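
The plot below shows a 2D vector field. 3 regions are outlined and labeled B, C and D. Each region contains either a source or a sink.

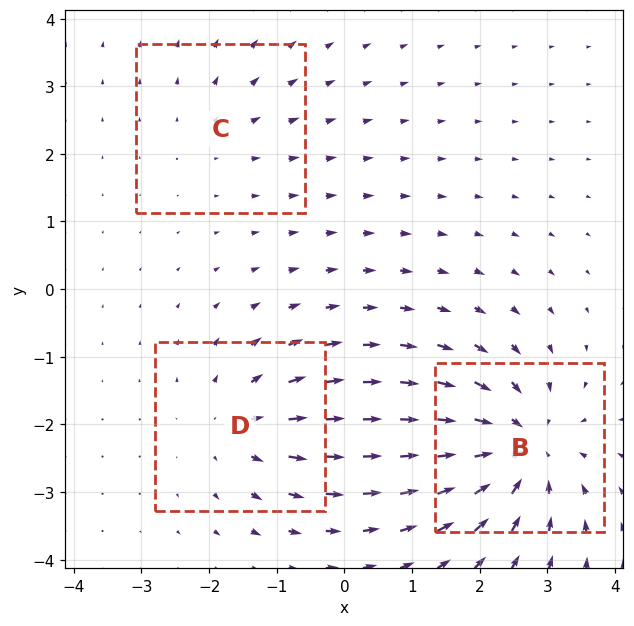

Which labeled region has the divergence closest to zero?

Divergence at each region's feature centre — B: about -5, C: about +2, D: about +3. Region C is closest to zero.

C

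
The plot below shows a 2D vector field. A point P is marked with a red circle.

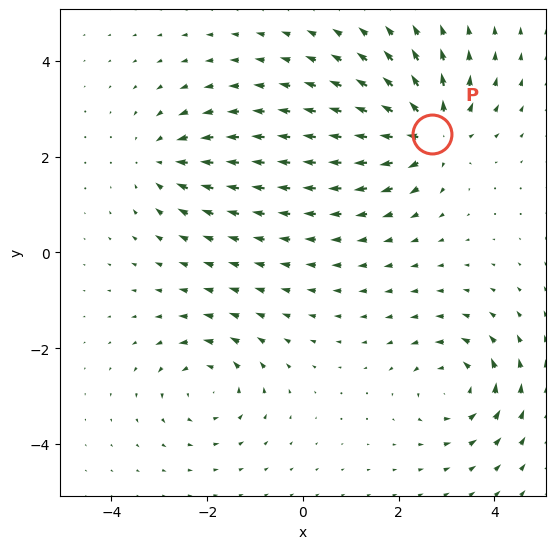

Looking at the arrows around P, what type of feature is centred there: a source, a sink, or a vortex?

At P (2.7, 2.5) the arrows spread outward. Divergence about +6, curl ≈0 — positive divergence with near-zero curl is a source.

source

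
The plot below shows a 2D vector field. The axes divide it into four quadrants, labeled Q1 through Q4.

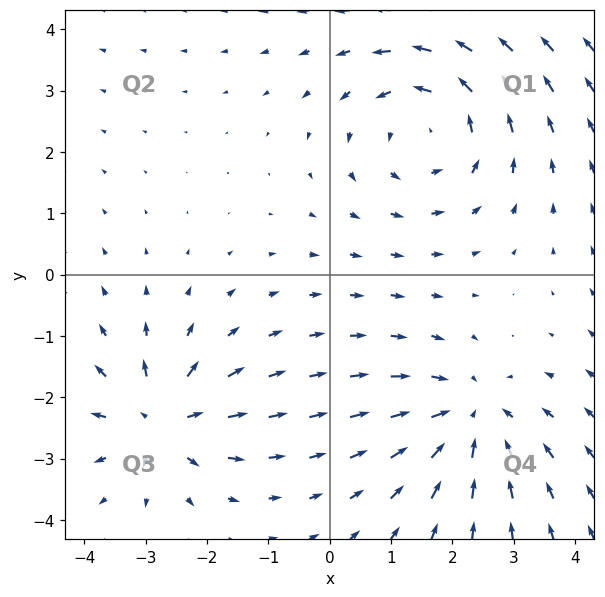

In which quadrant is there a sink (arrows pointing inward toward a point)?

Q4

The sink sits at approximately (2.3, -2.3), which lies in quadrant Q4. The divergence there is about -4, negative as expected for a sink.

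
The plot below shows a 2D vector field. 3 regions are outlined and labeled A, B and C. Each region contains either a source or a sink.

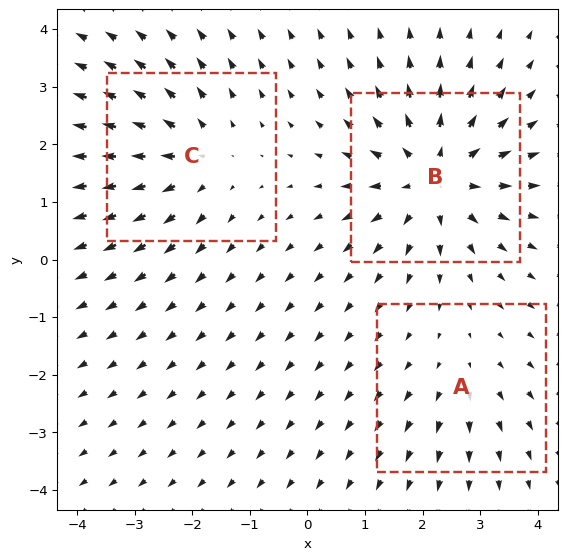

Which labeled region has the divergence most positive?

Divergence at each region's feature centre — A: about +2, B: about +5, C: about +3. Region B is most positive.

B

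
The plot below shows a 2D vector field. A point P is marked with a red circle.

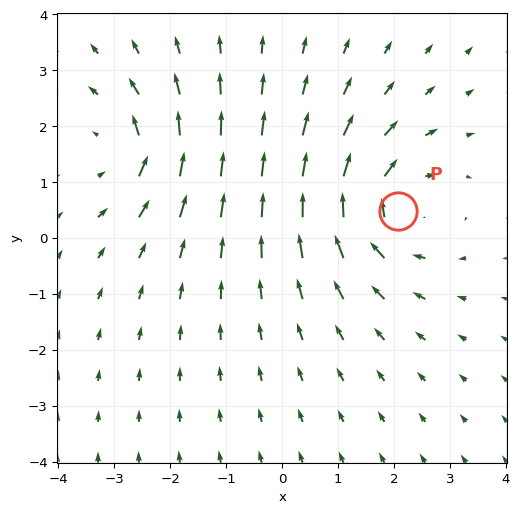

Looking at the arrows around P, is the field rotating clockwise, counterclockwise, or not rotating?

Near P at (2.1, 0.5) the arrows circulate clockwise. The curl (z-component) there is about -4; negative curl means clockwise rotation.

clockwise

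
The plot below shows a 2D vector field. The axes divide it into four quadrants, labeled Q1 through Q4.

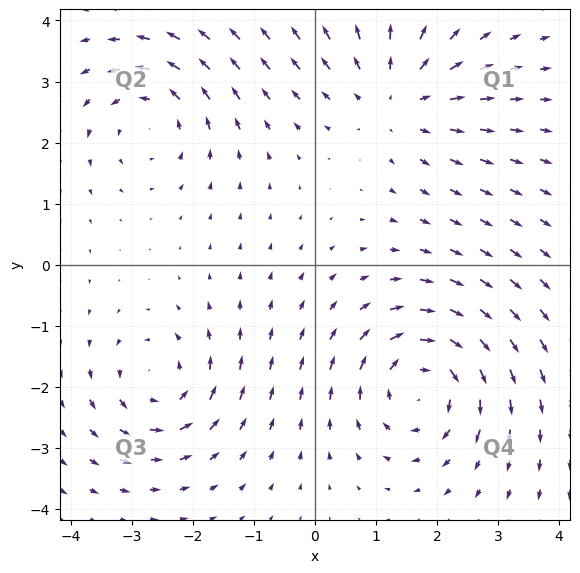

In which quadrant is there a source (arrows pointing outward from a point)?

The source sits at approximately (1.3, 2.7), which lies in quadrant Q1. The divergence there is about +4, positive as expected for a source.

Q1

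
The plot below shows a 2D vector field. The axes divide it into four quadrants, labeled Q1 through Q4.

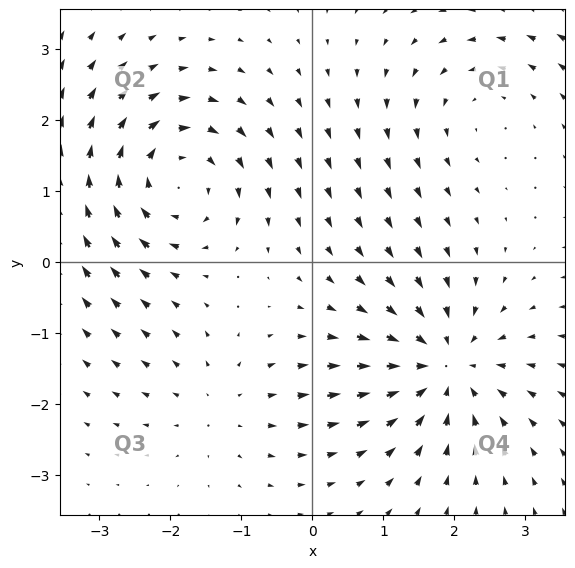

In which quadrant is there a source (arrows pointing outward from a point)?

Q3

The source sits at approximately (-1.3, -2.0), which lies in quadrant Q3. The divergence there is about +2, positive as expected for a source.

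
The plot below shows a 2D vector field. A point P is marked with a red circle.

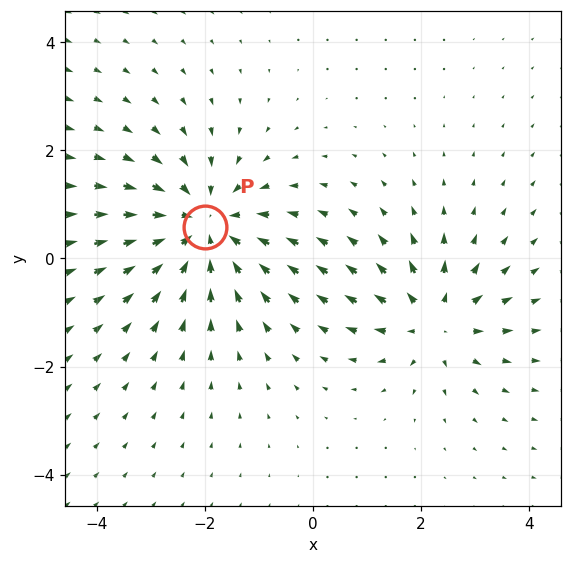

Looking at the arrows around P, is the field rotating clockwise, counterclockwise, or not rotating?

Near P at (-2.0, 0.6) the arrows show no circulation. The curl there is ≈0.

not rotating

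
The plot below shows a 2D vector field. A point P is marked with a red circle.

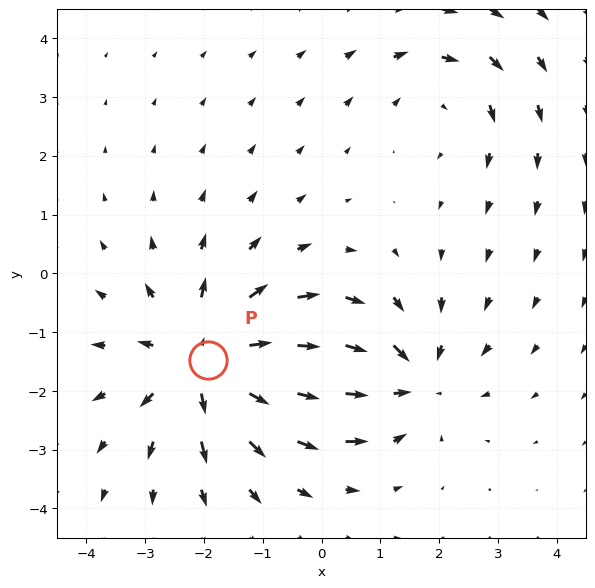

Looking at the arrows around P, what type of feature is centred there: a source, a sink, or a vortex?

At P (-1.9, -1.5) the arrows spread outward. Divergence about +4, curl ≈0 — positive divergence with near-zero curl is a source.

source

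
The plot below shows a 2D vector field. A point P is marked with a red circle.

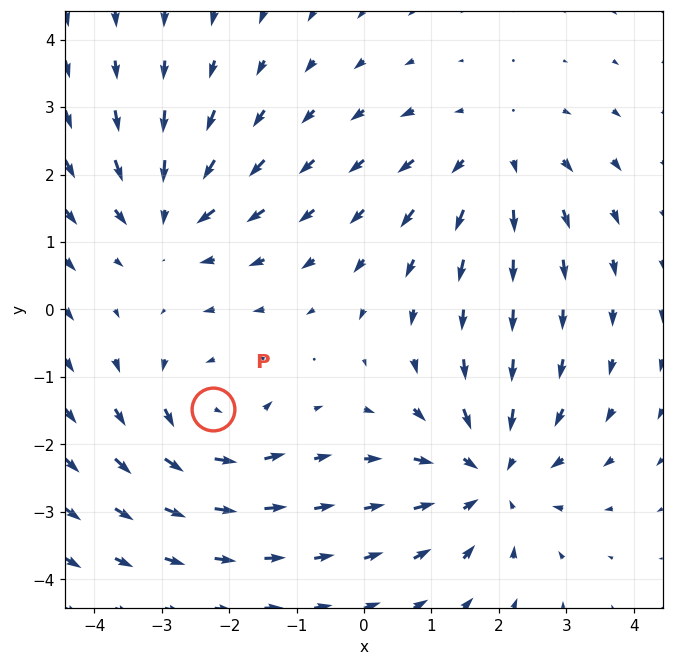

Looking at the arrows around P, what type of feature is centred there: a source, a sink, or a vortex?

At P (-2.2, -1.5) the arrows circulate counterclockwise. Divergence ≈0, curl about +3 — near-zero divergence with nonzero curl is a vortex.

vortex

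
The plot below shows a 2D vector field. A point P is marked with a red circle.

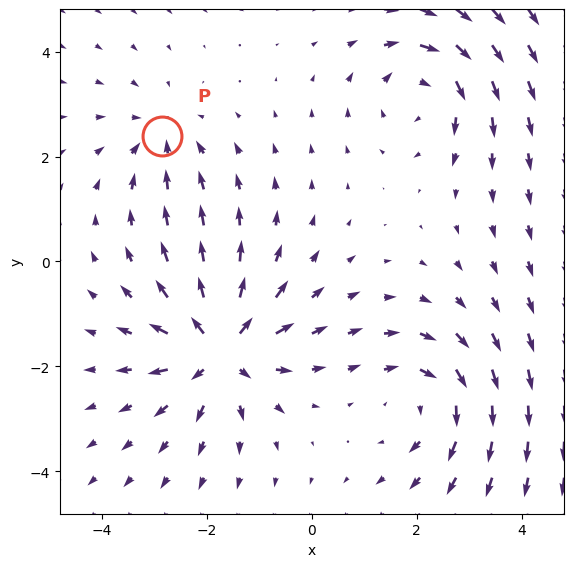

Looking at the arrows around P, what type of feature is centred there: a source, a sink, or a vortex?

At P (-2.9, 2.4) the arrows converge inward. Divergence about -3, curl ≈0 — negative divergence with near-zero curl is a sink.

sink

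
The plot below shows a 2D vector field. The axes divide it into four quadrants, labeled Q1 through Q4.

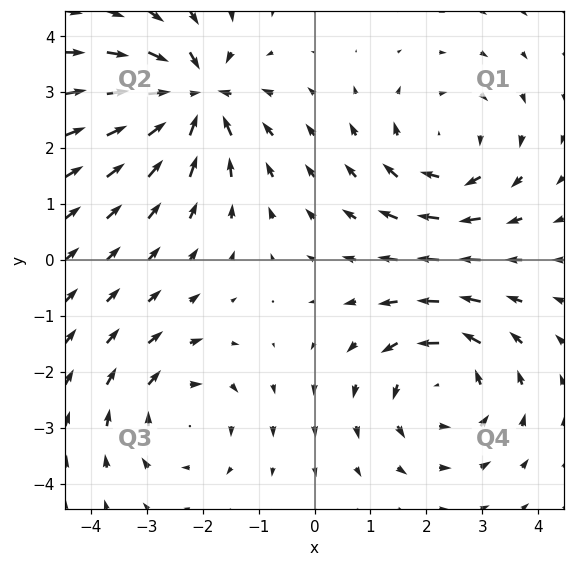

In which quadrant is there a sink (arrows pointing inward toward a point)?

Q2

The sink sits at approximately (-2.2, 2.9), which lies in quadrant Q2. The divergence there is about -7, negative as expected for a sink.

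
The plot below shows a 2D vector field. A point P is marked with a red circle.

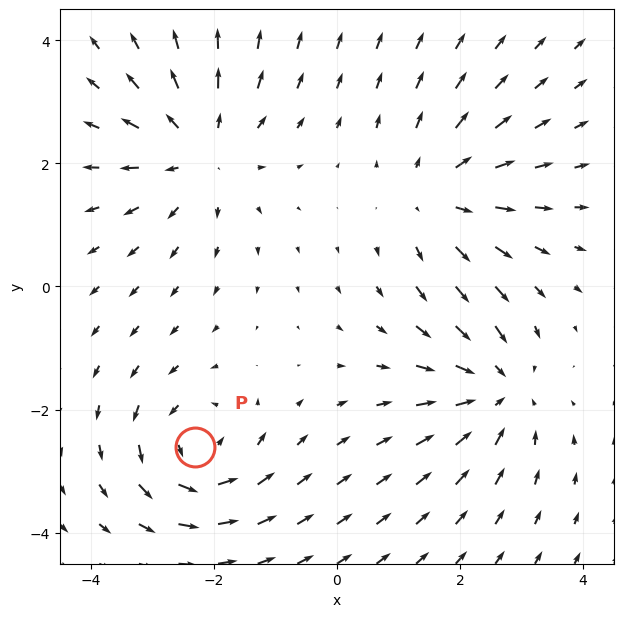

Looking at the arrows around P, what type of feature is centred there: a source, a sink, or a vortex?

vortex

At P (-2.3, -2.6) the arrows circulate counterclockwise. Divergence ≈0, curl about +4 — near-zero divergence with nonzero curl is a vortex.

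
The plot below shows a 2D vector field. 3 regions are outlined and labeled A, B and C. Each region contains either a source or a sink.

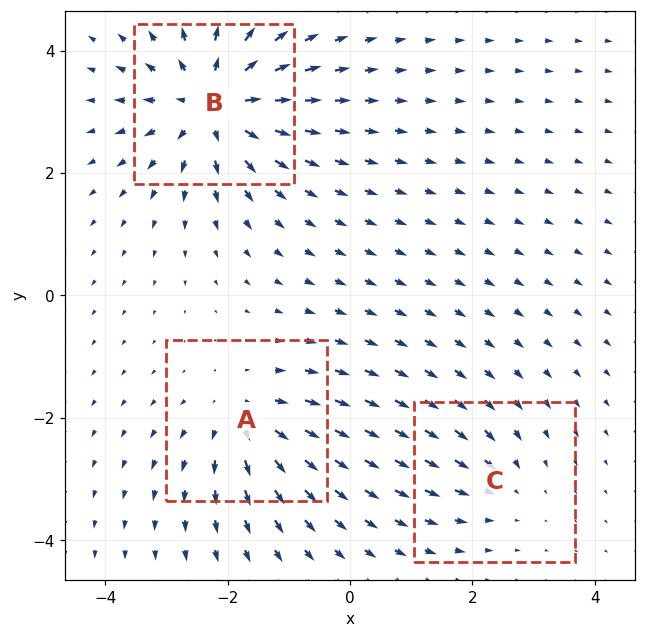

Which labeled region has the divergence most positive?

B

Divergence at each region's feature centre — A: about +4, B: about +6, C: about -2. Region B is most positive.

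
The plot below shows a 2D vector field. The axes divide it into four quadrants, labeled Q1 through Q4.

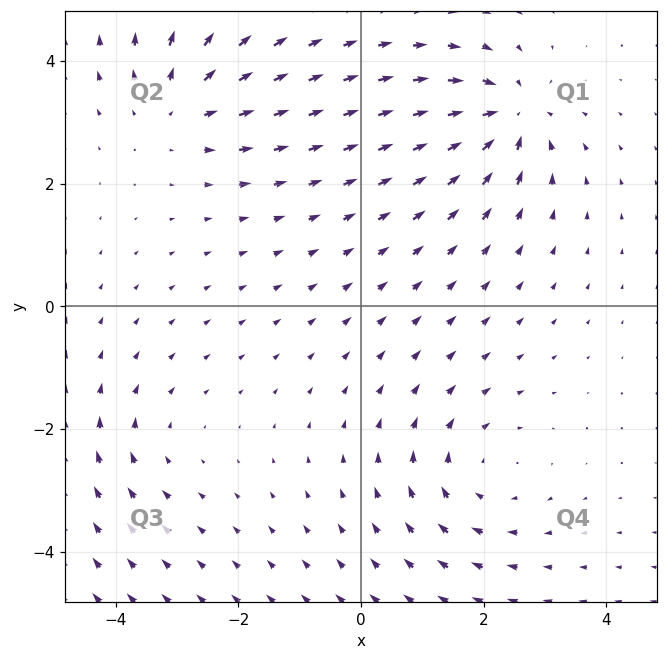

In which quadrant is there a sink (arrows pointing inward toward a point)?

Q1

The sink sits at approximately (2.4, 3.1), which lies in quadrant Q1. The divergence there is about -6, negative as expected for a sink.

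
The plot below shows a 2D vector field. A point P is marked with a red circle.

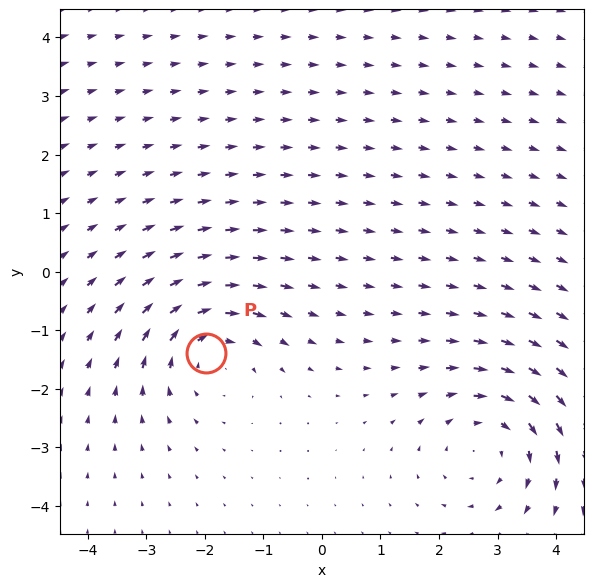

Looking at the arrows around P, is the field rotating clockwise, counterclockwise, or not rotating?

clockwise

Near P at (-2.0, -1.4) the arrows circulate clockwise. The curl (z-component) there is about -4; negative curl means clockwise rotation.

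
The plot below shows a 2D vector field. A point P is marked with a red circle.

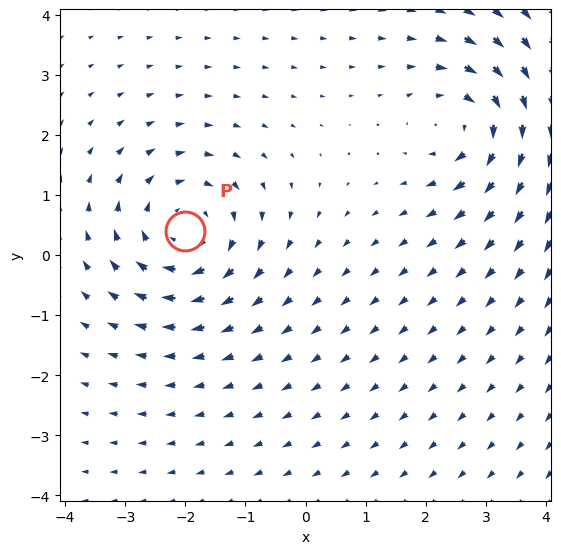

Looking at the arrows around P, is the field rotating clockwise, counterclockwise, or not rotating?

Near P at (-2.0, 0.4) the arrows circulate clockwise. The curl (z-component) there is about -3; negative curl means clockwise rotation.

clockwise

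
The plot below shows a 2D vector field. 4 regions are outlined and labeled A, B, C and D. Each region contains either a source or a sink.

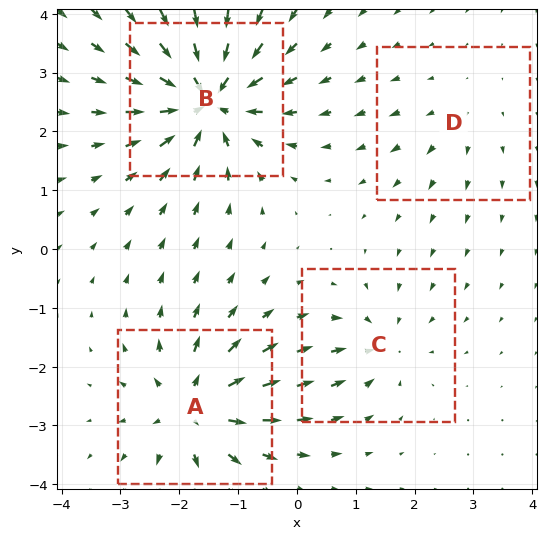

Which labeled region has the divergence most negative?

B

Divergence at each region's feature centre — A: about +6, B: about -9, C: about -4, D: about +2. Region B is most negative.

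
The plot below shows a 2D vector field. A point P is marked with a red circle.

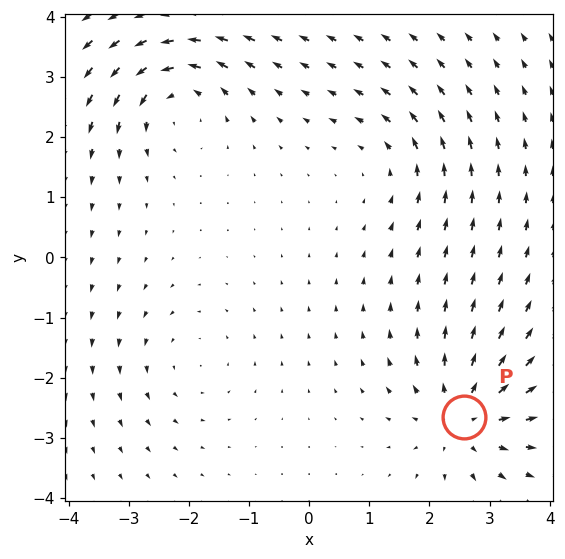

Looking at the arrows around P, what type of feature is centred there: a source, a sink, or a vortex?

source

At P (2.6, -2.7) the arrows spread outward. Divergence about +5, curl ≈0 — positive divergence with near-zero curl is a source.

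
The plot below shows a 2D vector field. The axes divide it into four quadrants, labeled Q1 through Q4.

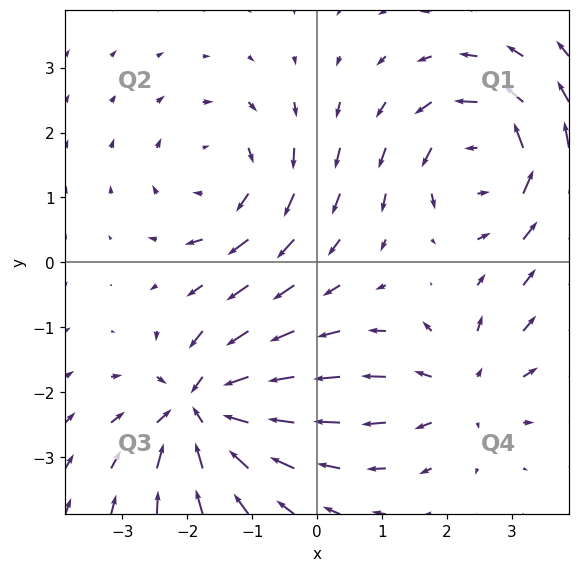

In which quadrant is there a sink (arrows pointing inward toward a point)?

The sink sits at approximately (-1.8, -2.3), which lies in quadrant Q3. The divergence there is about -6, negative as expected for a sink.

Q3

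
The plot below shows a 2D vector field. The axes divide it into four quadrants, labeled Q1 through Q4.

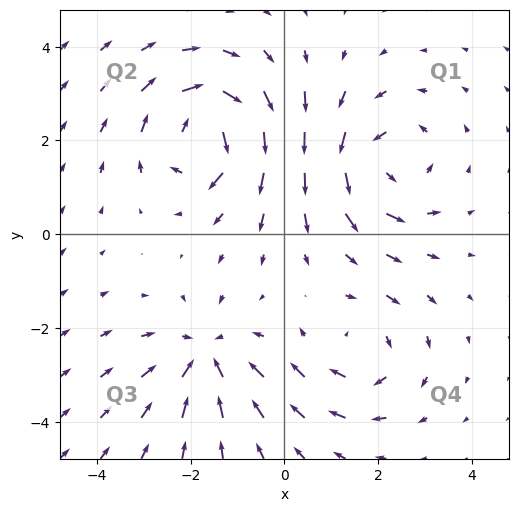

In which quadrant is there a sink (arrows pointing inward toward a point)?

Q3

The sink sits at approximately (-1.7, -2.6), which lies in quadrant Q3. The divergence there is about -4, negative as expected for a sink.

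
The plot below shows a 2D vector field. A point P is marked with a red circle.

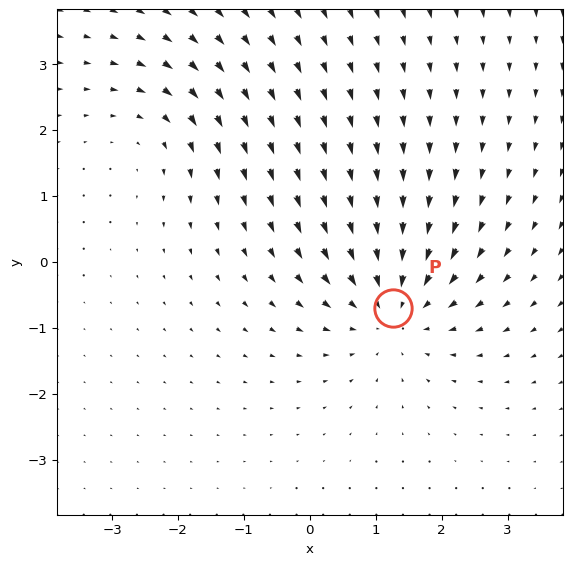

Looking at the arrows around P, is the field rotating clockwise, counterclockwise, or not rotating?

not rotating

Near P at (1.3, -0.7) the arrows show no circulation. The curl there is ≈0.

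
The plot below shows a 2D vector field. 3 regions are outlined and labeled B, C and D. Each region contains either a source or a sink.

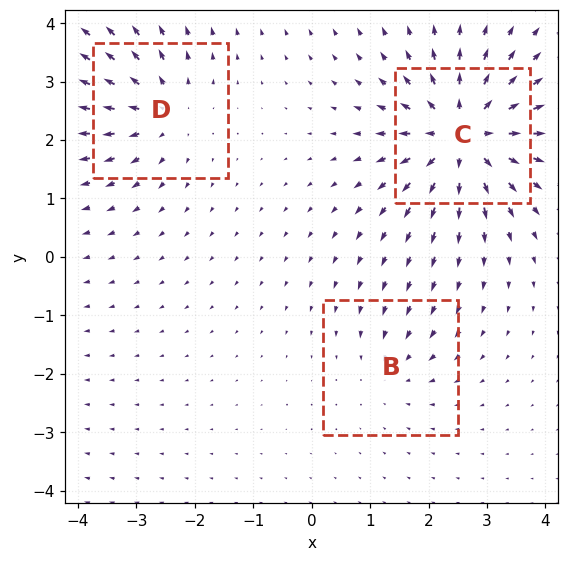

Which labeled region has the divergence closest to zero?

Divergence at each region's feature centre — B: about -2, C: about +6, D: about +4. Region B is closest to zero.

B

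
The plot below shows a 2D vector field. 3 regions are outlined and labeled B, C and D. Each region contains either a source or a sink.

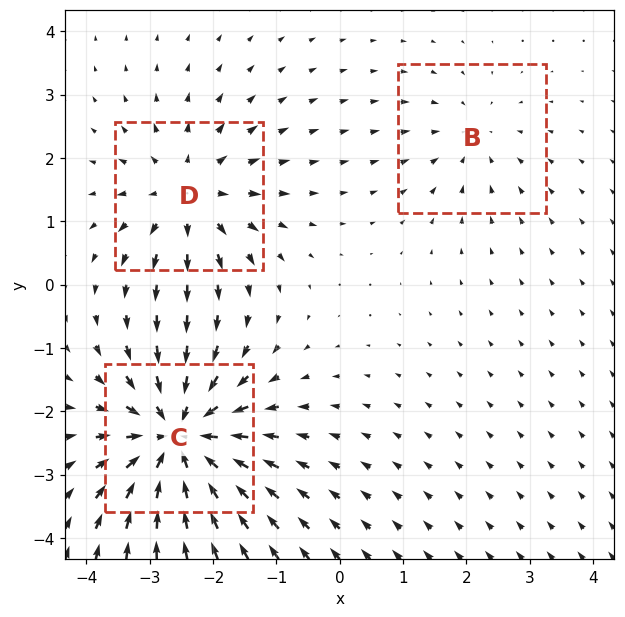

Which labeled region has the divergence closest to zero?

Divergence at each region's feature centre — B: about -2, C: about -6, D: about +4. Region B is closest to zero.

B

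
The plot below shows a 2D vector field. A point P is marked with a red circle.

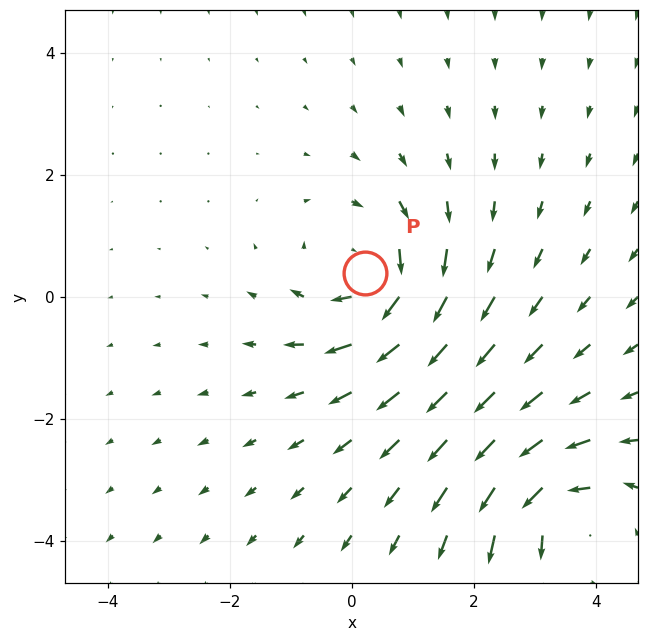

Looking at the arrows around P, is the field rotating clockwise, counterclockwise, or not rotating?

Near P at (0.2, 0.4) the arrows circulate clockwise. The curl (z-component) there is about -4; negative curl means clockwise rotation.

clockwise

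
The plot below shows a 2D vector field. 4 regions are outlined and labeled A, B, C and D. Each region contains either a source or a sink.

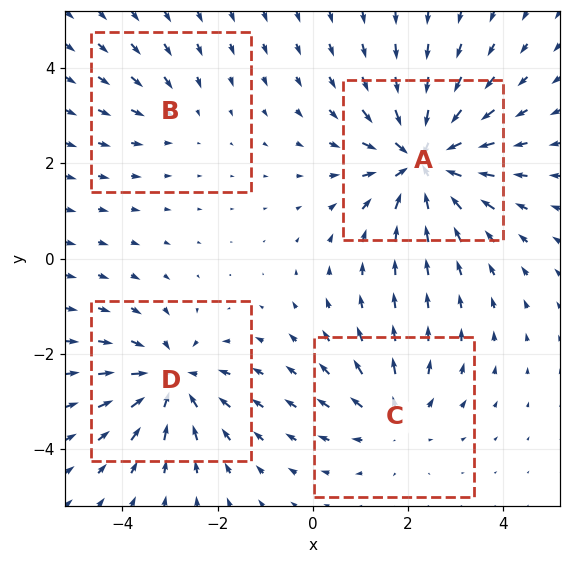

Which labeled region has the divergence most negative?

Divergence at each region's feature centre — A: about -6, B: about -2, C: about +3, D: about -4. Region A is most negative.

A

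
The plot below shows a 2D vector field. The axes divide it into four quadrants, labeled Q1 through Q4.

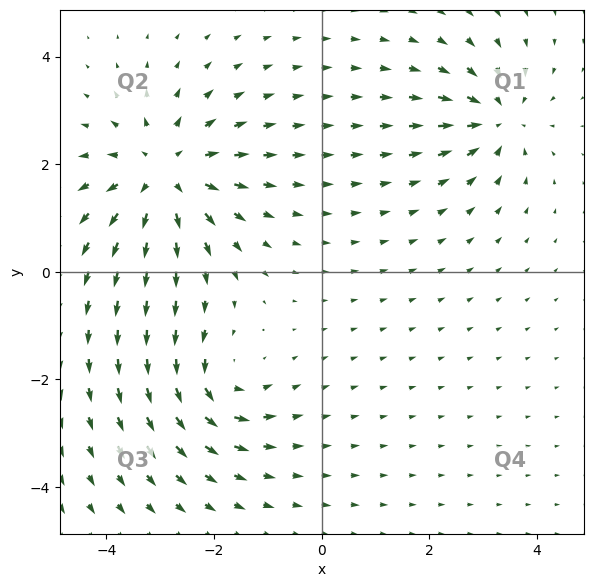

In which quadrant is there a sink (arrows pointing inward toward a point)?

The sink sits at approximately (3.3, 2.8), which lies in quadrant Q1. The divergence there is about -4, negative as expected for a sink.

Q1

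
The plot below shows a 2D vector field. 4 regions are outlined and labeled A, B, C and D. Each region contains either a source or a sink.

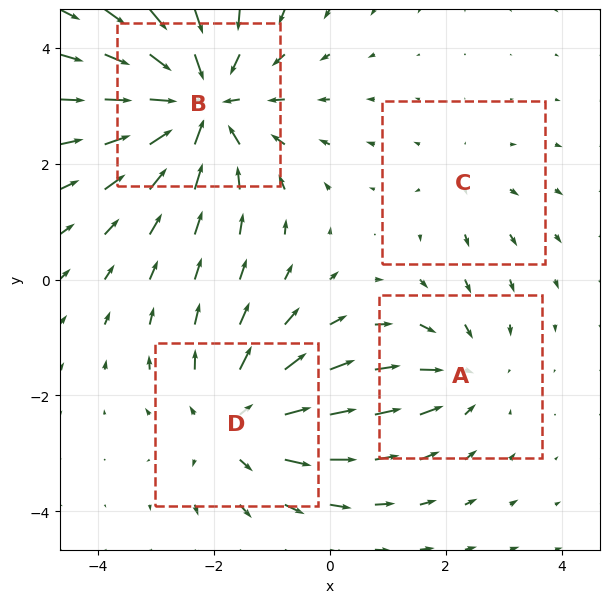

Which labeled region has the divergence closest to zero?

Divergence at each region's feature centre — A: about -3, B: about -6, C: about +2, D: about +4. Region C is closest to zero.

C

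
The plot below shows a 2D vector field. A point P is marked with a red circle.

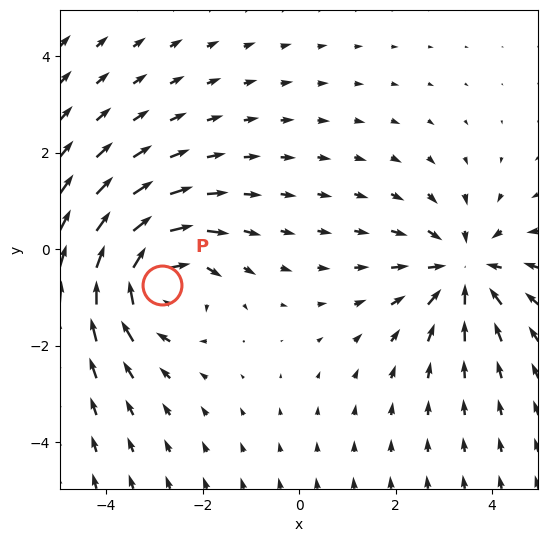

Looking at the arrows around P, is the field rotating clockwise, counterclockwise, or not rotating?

Near P at (-2.8, -0.7) the arrows circulate clockwise. The curl (z-component) there is about -3; negative curl means clockwise rotation.

clockwise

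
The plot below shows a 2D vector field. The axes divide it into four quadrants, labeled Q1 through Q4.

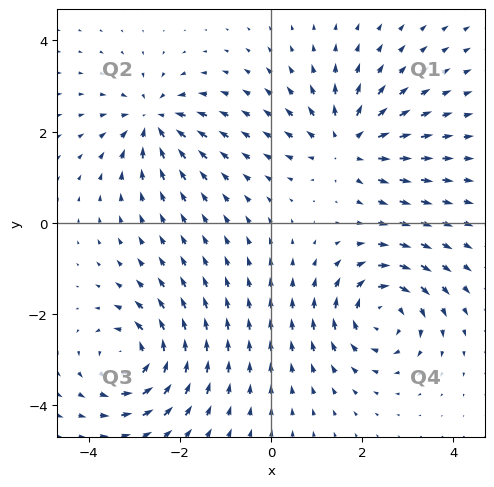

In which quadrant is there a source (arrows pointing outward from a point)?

Q1

The source sits at approximately (1.7, 1.7), which lies in quadrant Q1. The divergence there is about +4, positive as expected for a source.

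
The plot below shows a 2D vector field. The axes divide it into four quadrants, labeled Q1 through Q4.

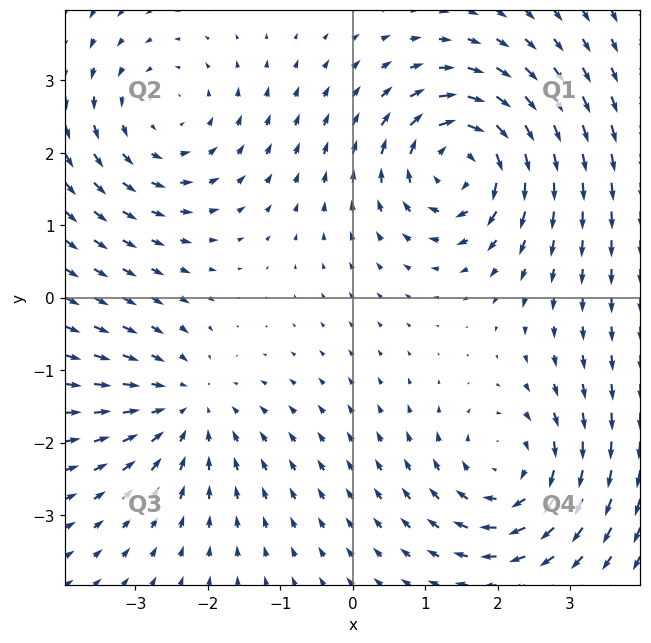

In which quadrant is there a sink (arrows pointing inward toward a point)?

The sink sits at approximately (-2.3, -1.5), which lies in quadrant Q3. The divergence there is about -3, negative as expected for a sink.

Q3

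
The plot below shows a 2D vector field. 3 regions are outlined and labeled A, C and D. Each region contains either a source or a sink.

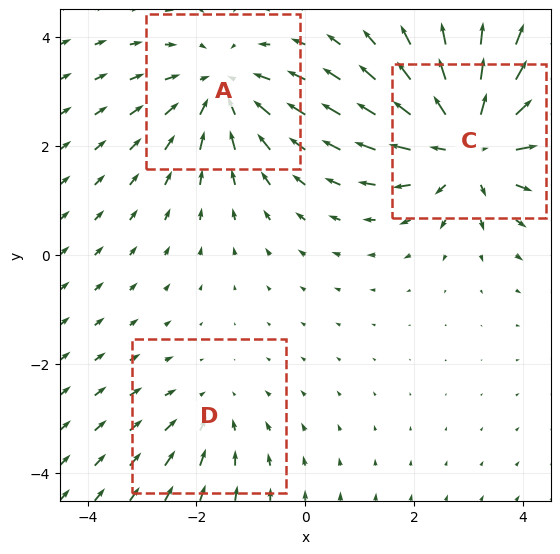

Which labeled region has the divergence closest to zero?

Divergence at each region's feature centre — A: about -3, C: about +4, D: about -2. Region D is closest to zero.

D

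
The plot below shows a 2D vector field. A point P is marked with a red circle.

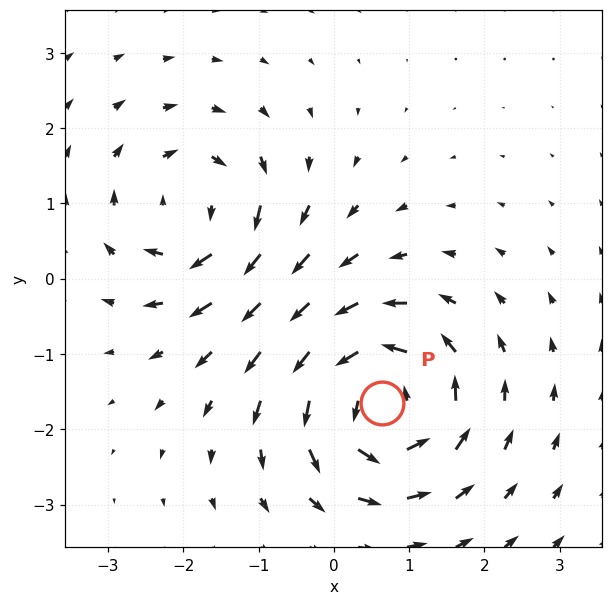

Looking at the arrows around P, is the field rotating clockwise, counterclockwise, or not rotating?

Near P at (0.6, -1.7) the arrows circulate counterclockwise. The curl (z-component) there is about +4; positive curl means counterclockwise rotation.

counterclockwise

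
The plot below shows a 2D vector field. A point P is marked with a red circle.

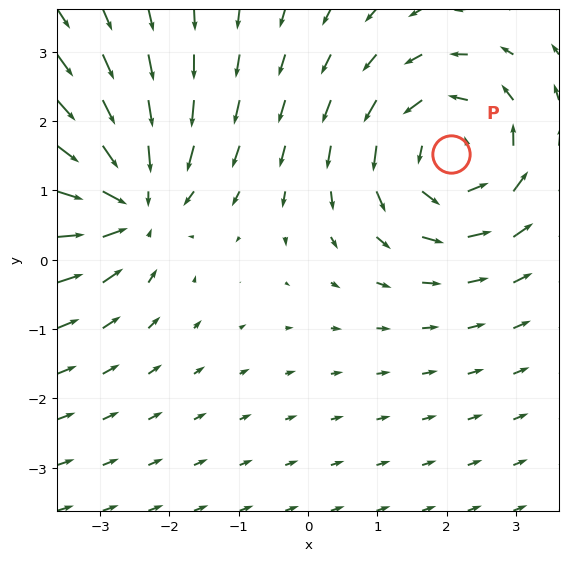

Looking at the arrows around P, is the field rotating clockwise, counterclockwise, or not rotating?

counterclockwise

Near P at (2.1, 1.5) the arrows circulate counterclockwise. The curl (z-component) there is about +4; positive curl means counterclockwise rotation.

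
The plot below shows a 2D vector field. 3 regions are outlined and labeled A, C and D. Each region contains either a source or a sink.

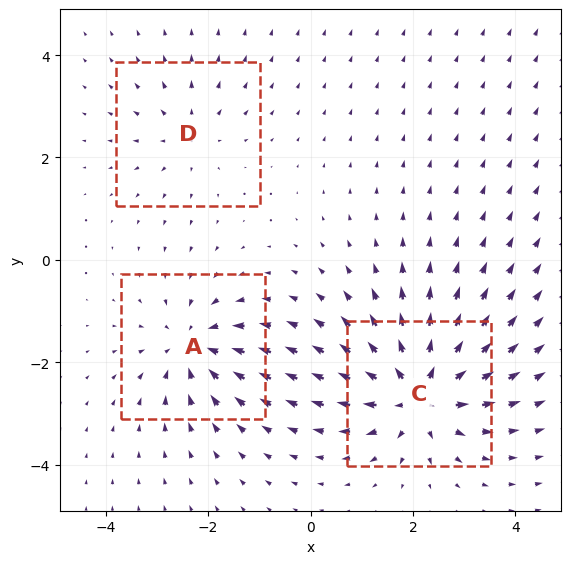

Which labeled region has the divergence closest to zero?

D

Divergence at each region's feature centre — A: about -4, C: about +5, D: about +2. Region D is closest to zero.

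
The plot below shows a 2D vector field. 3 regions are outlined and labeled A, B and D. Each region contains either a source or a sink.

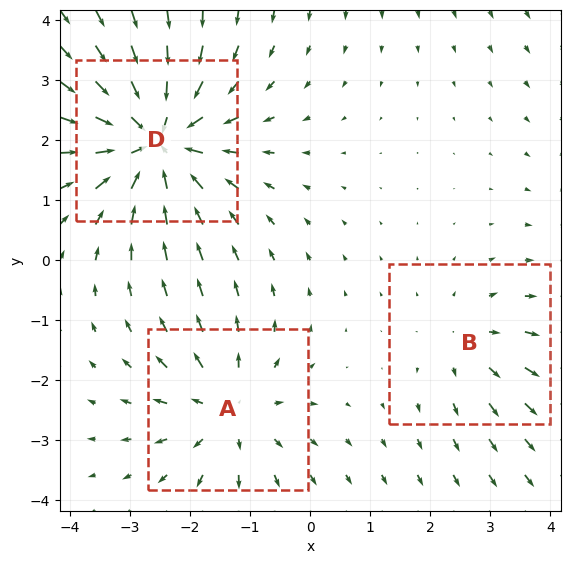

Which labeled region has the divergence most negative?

Divergence at each region's feature centre — A: about +3, B: about +2, D: about -5. Region D is most negative.

D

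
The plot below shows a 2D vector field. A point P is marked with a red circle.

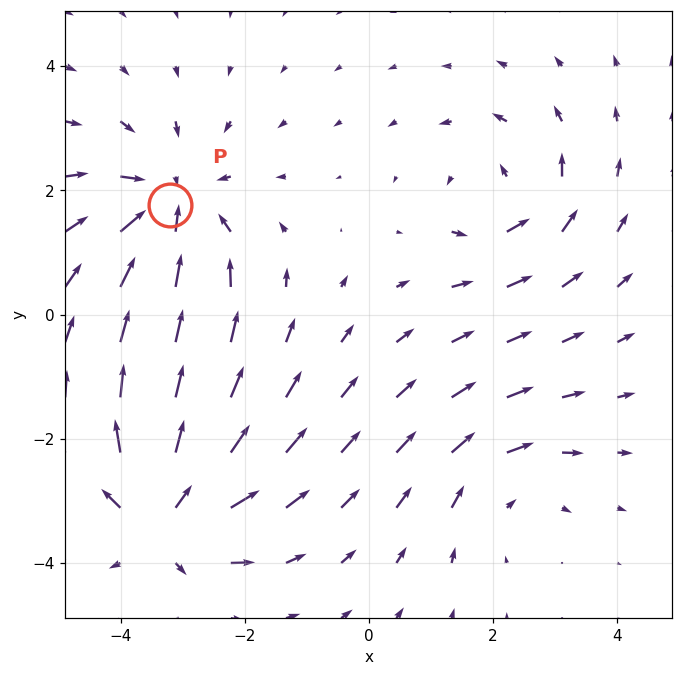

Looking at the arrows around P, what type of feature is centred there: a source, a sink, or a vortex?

At P (-3.2, 1.8) the arrows converge inward. Divergence about -4, curl ≈0 — negative divergence with near-zero curl is a sink.

sink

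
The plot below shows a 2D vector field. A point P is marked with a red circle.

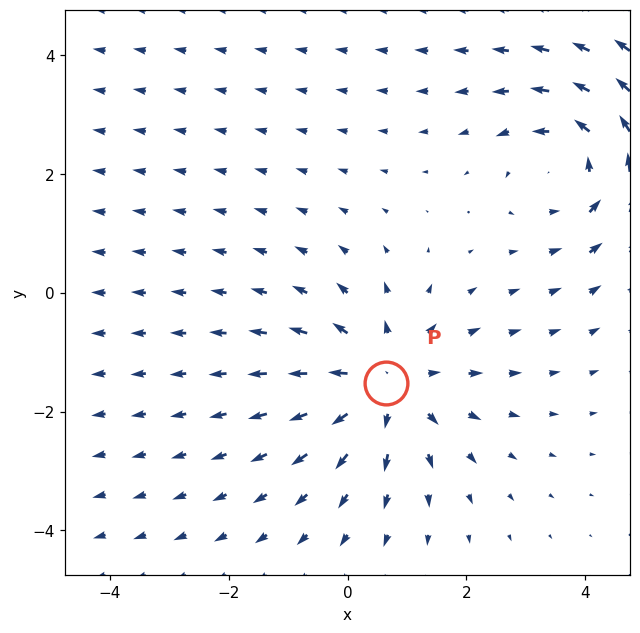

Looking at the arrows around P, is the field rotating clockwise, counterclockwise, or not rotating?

Near P at (0.7, -1.5) the arrows show no circulation. The curl there is ≈0.

not rotating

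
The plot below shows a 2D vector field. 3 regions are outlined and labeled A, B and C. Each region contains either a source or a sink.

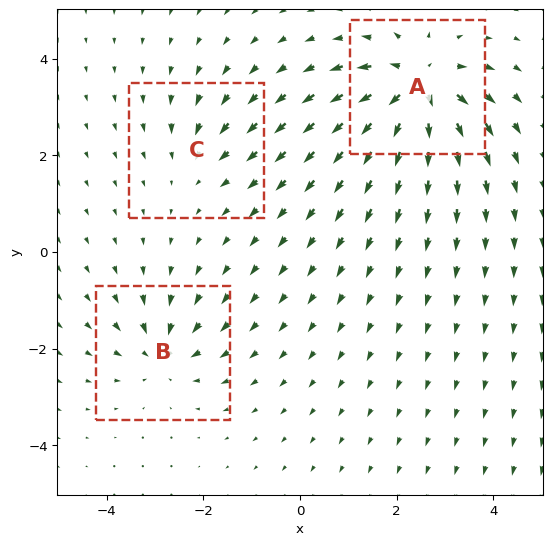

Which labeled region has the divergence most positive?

Divergence at each region's feature centre — A: about +7, B: about -4, C: about -2. Region A is most positive.

A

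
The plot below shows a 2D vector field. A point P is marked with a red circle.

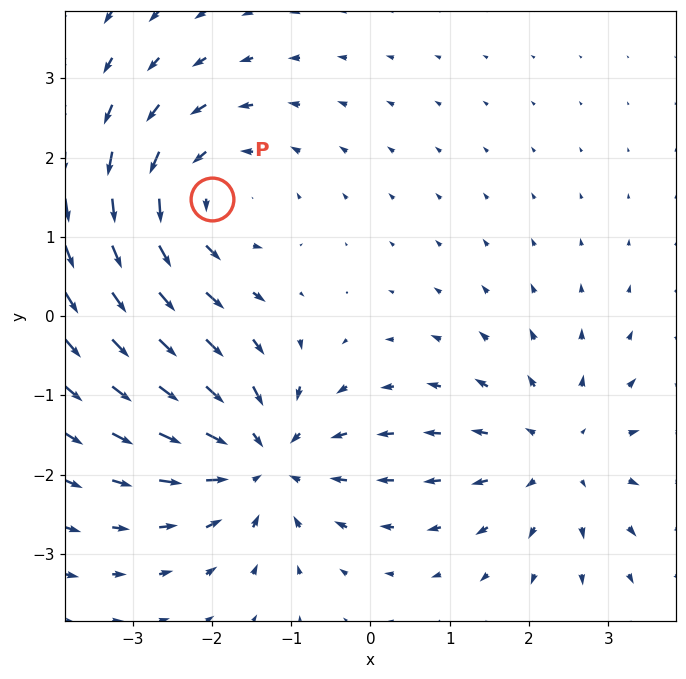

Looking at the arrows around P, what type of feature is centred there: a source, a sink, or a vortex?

vortex

At P (-2.0, 1.5) the arrows circulate counterclockwise. Divergence ≈0, curl about +3 — near-zero divergence with nonzero curl is a vortex.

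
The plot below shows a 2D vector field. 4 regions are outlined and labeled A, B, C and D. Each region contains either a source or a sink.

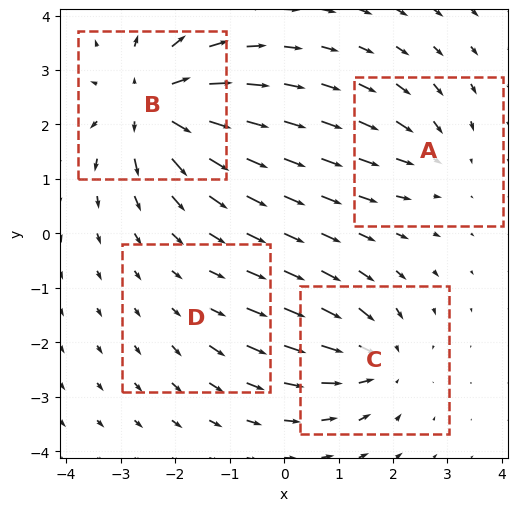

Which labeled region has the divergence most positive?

Divergence at each region's feature centre — A: about -3, B: about +7, C: about -5, D: about +2. Region B is most positive.

B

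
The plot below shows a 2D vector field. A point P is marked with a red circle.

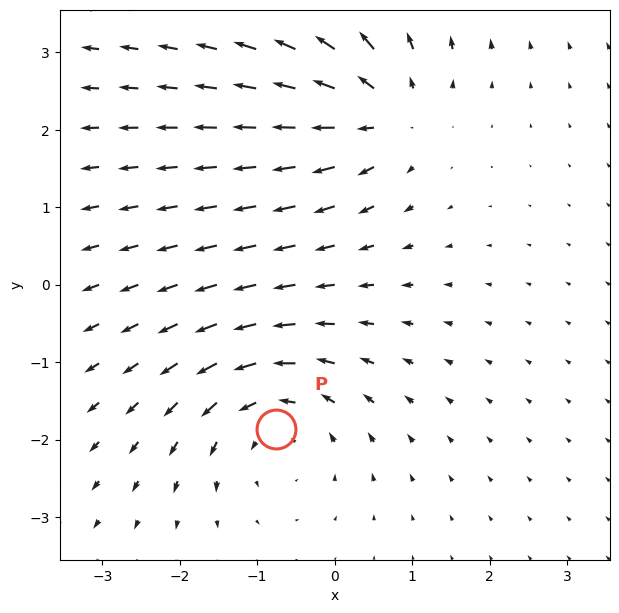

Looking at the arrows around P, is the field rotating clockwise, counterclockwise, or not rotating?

Near P at (-0.8, -1.9) the arrows circulate counterclockwise. The curl (z-component) there is about +4; positive curl means counterclockwise rotation.

counterclockwise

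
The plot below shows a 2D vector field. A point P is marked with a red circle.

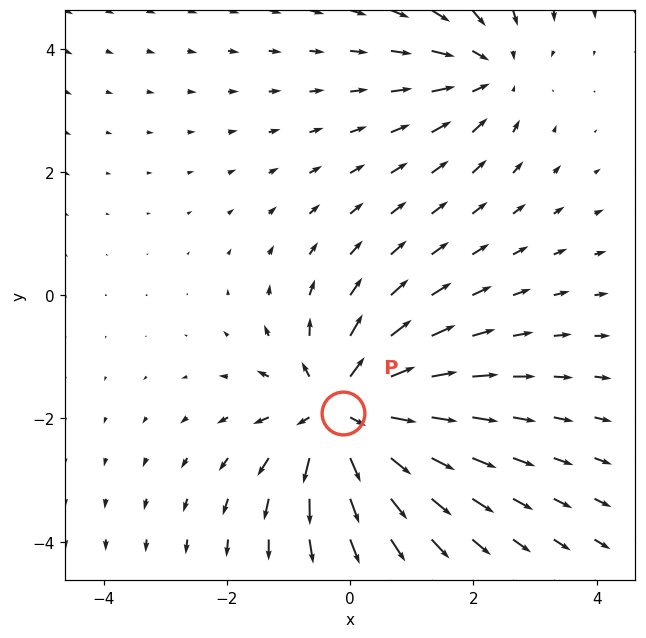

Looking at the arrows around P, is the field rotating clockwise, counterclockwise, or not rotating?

Near P at (-0.1, -1.9) the arrows show no circulation. The curl there is ≈0.

not rotating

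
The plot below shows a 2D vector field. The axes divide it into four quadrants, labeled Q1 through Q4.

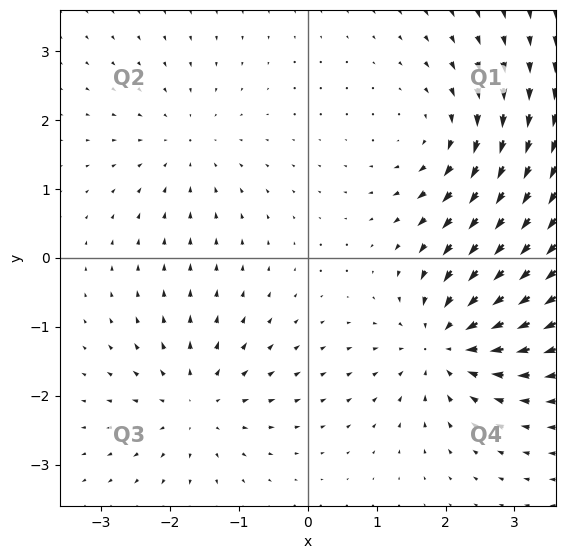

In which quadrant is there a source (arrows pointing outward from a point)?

Q3

The source sits at approximately (-1.6, -2.1), which lies in quadrant Q3. The divergence there is about +4, positive as expected for a source.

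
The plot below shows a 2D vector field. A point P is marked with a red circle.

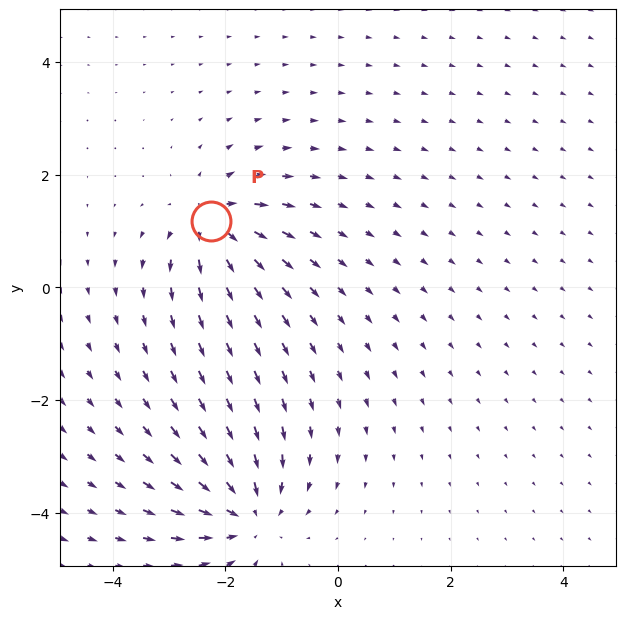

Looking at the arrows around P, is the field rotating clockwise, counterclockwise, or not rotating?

Near P at (-2.2, 1.2) the arrows show no circulation. The curl there is ≈0.

not rotating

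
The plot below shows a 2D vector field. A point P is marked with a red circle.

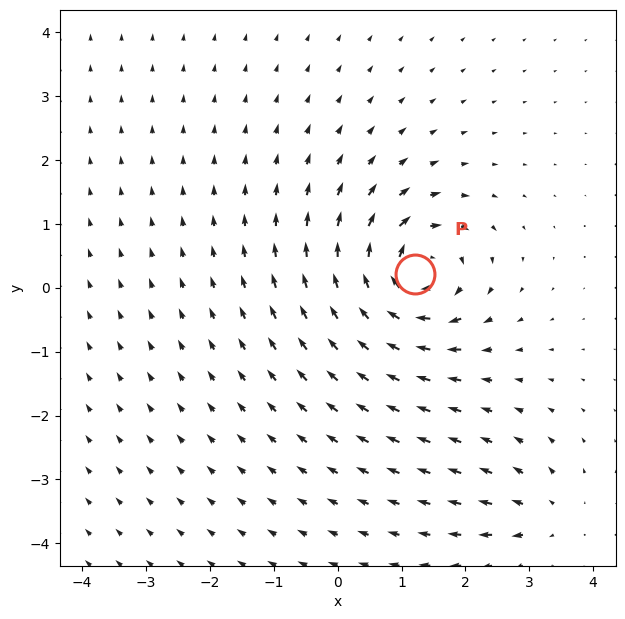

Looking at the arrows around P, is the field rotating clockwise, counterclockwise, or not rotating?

clockwise

Near P at (1.2, 0.2) the arrows circulate clockwise. The curl (z-component) there is about -7; negative curl means clockwise rotation.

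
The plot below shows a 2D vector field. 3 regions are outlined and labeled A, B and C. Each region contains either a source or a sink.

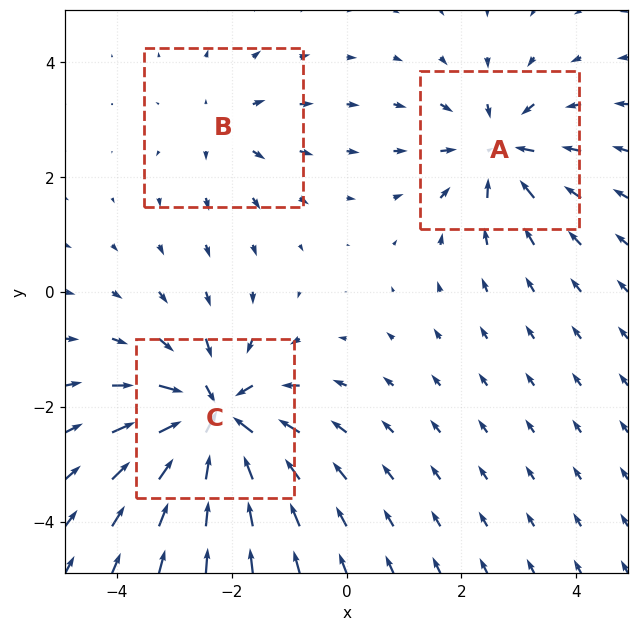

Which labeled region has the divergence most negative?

Divergence at each region's feature centre — A: about -4, B: about +2, C: about -6. Region C is most negative.

C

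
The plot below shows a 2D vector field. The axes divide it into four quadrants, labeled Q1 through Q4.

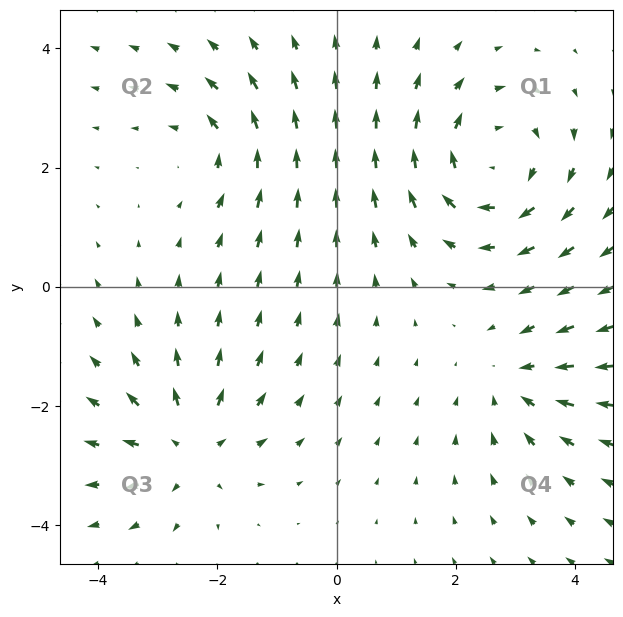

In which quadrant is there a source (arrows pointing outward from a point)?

The source sits at approximately (-2.5, -2.7), which lies in quadrant Q3. The divergence there is about +4, positive as expected for a source.

Q3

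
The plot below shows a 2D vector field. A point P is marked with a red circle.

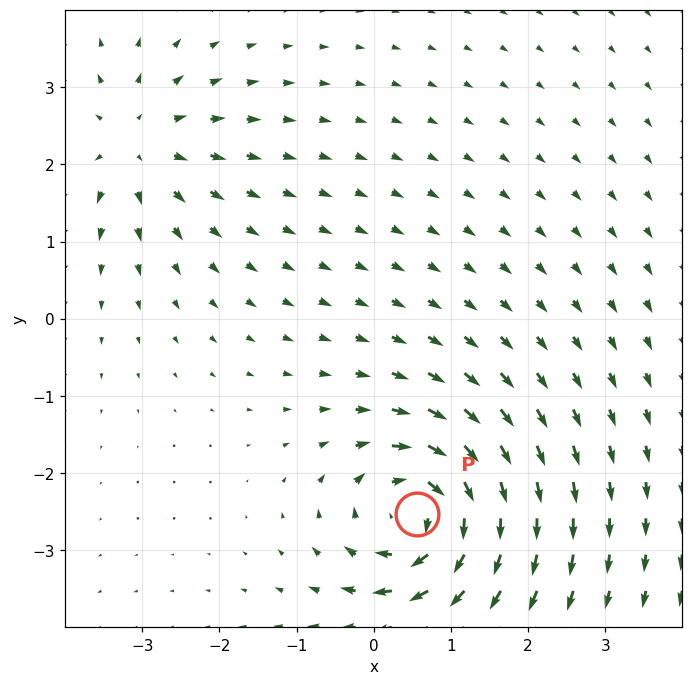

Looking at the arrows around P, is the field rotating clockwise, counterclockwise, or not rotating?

clockwise

Near P at (0.6, -2.5) the arrows circulate clockwise. The curl (z-component) there is about -5; negative curl means clockwise rotation.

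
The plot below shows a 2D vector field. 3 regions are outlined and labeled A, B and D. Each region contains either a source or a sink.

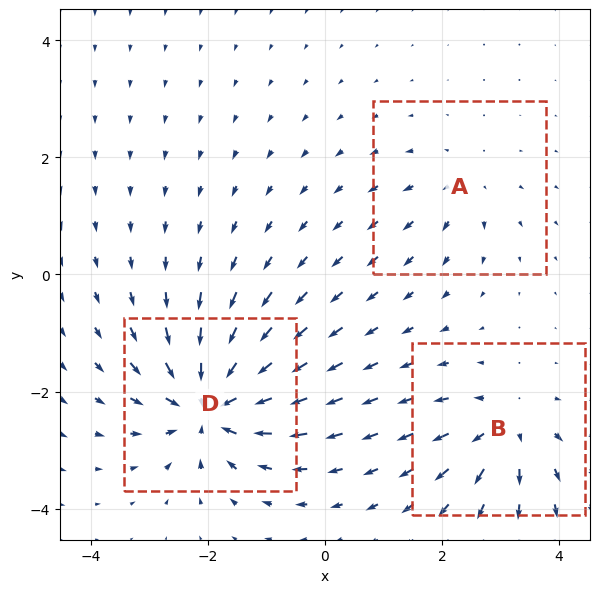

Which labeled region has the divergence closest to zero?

Divergence at each region's feature centre — A: about +3, B: about +4, D: about -7. Region A is closest to zero.

A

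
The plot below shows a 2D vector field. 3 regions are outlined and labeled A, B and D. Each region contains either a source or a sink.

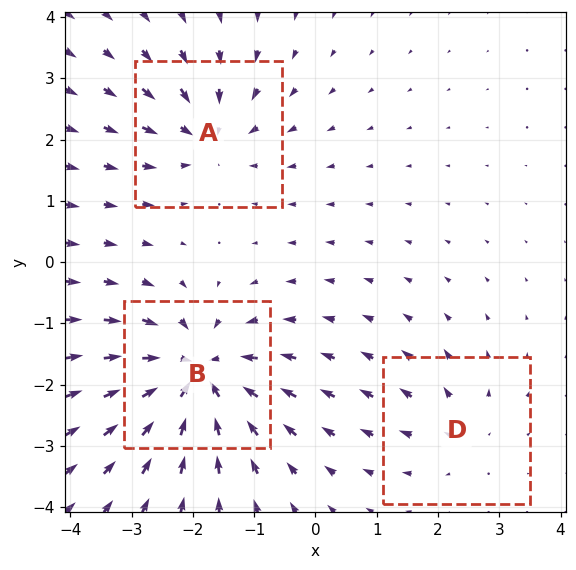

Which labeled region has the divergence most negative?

B

Divergence at each region's feature centre — A: about -4, B: about -6, D: about +2. Region B is most negative.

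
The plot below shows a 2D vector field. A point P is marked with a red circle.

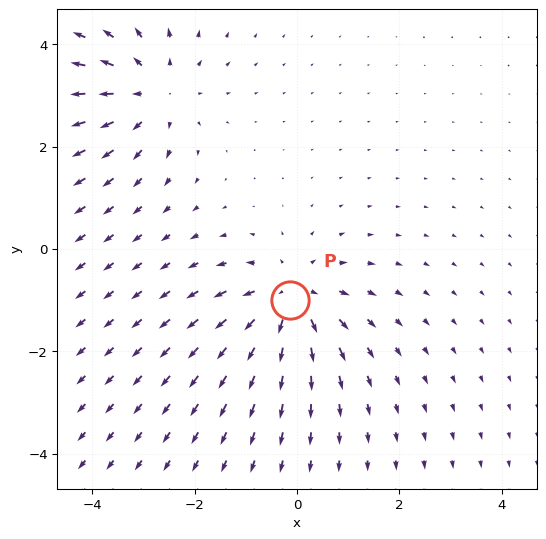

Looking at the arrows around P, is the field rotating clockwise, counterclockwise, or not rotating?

not rotating

Near P at (-0.1, -1.0) the arrows show no circulation. The curl there is ≈0.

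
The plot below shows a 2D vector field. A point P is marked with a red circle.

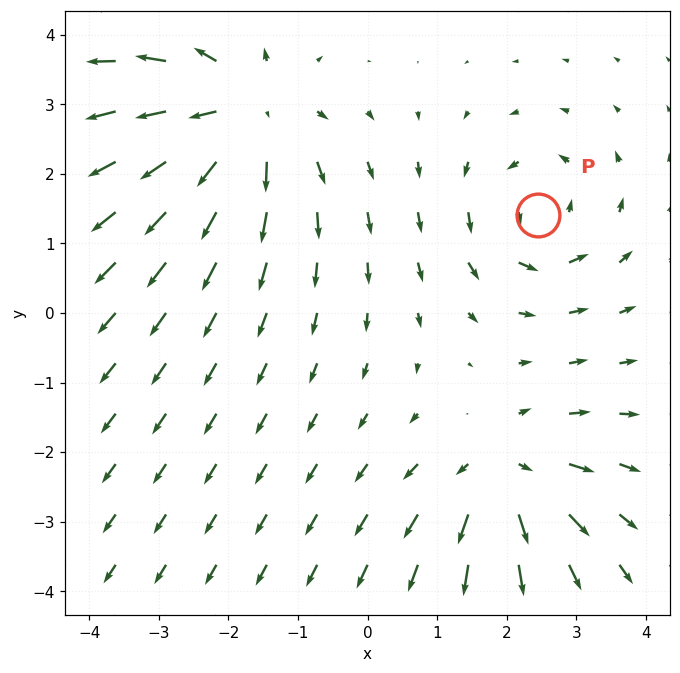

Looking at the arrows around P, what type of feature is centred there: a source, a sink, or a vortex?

vortex

At P (2.4, 1.4) the arrows circulate counterclockwise. Divergence ≈0, curl about +4 — near-zero divergence with nonzero curl is a vortex.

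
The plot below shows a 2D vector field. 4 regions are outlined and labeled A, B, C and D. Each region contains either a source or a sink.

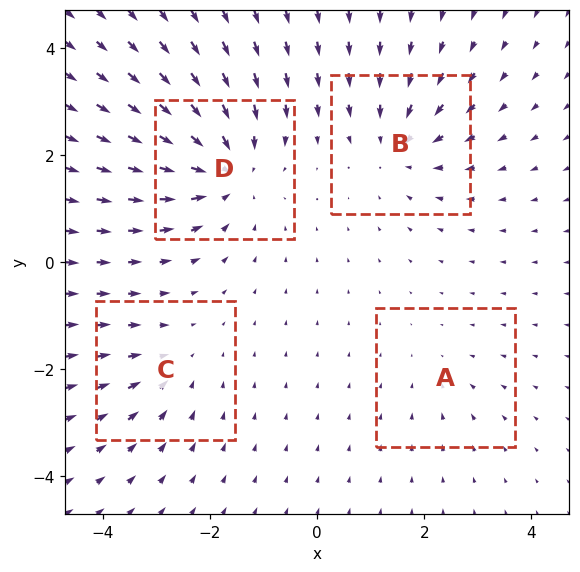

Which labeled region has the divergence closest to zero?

Divergence at each region's feature centre — A: about -2, B: about -5, C: about -3, D: about -7. Region A is closest to zero.

A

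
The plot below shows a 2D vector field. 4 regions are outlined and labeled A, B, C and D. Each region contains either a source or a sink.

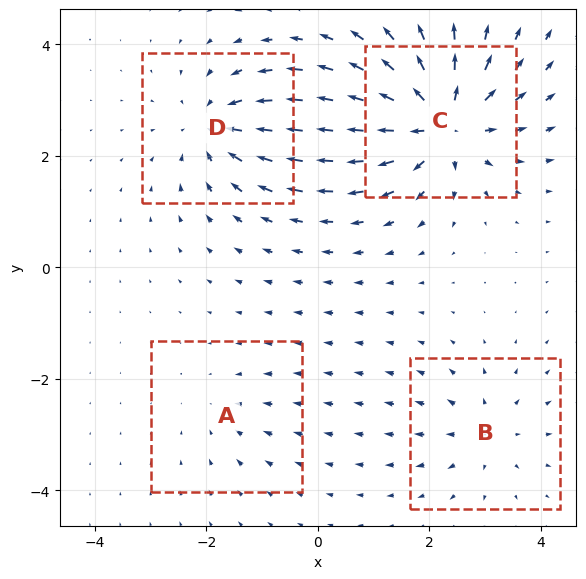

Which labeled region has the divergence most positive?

Divergence at each region's feature centre — A: about -2, B: about +4, C: about +8, D: about -5. Region C is most positive.

C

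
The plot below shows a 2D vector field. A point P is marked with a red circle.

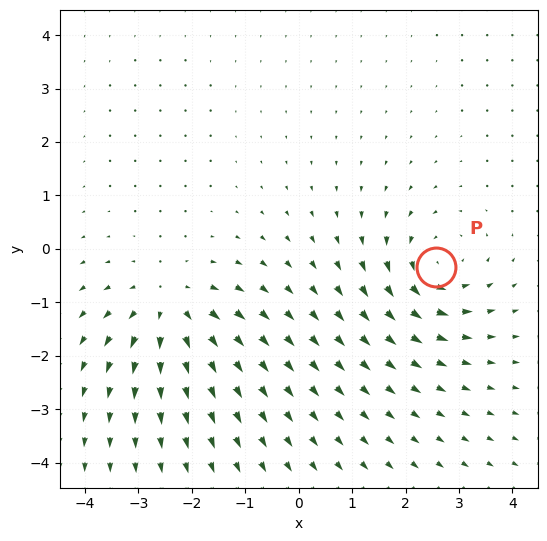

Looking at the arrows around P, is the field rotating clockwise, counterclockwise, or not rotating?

Near P at (2.6, -0.3) the arrows circulate counterclockwise. The curl (z-component) there is about +5; positive curl means counterclockwise rotation.

counterclockwise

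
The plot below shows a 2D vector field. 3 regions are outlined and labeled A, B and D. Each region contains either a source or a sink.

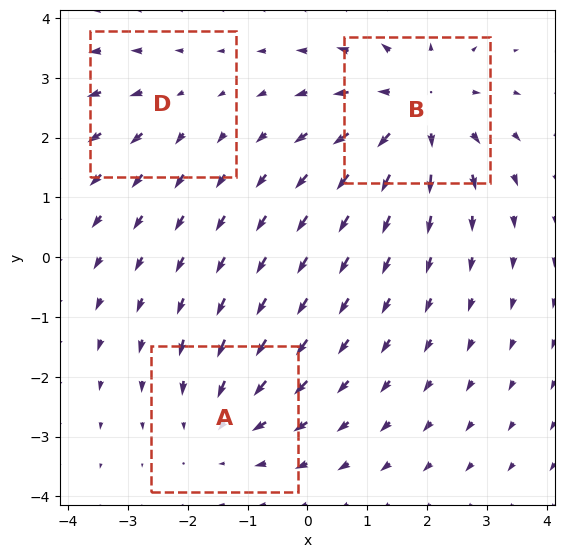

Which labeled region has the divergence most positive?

Divergence at each region's feature centre — A: about -3, B: about +4, D: about +2. Region B is most positive.

B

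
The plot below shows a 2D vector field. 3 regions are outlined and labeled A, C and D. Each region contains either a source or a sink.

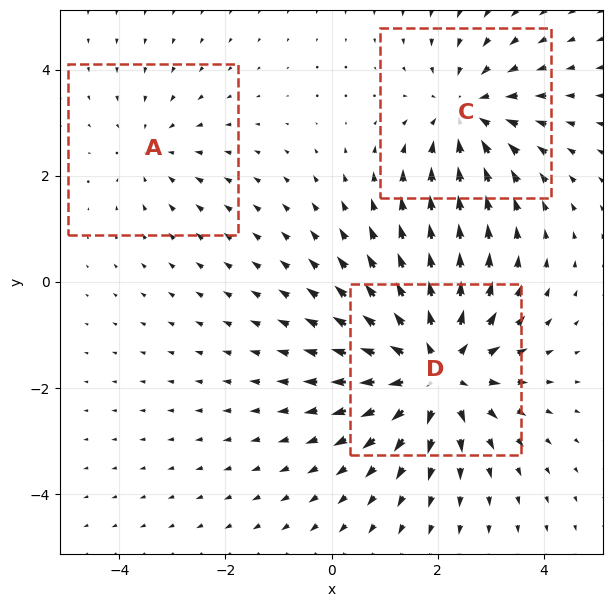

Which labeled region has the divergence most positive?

Divergence at each region's feature centre — A: about -2, C: about -3, D: about +4. Region D is most positive.

D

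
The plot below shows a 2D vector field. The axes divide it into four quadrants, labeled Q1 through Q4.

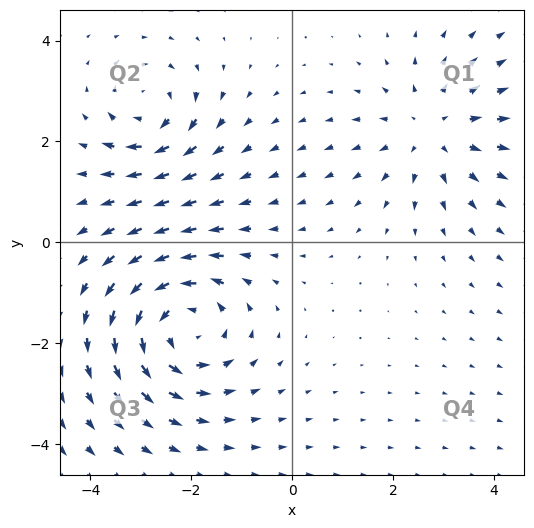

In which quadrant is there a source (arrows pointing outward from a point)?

The source sits at approximately (2.8, 2.2), which lies in quadrant Q1. The divergence there is about +3, positive as expected for a source.

Q1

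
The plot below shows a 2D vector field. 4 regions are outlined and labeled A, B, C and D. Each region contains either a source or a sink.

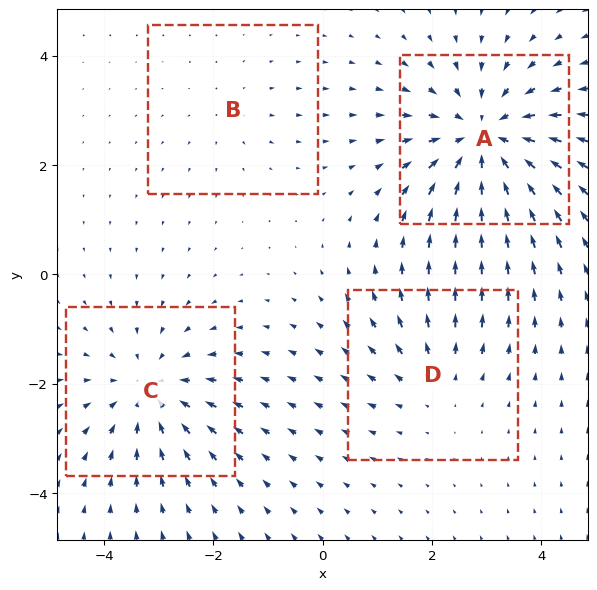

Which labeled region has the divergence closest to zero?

B

Divergence at each region's feature centre — A: about -6, B: about +2, C: about -4, D: about +3. Region B is closest to zero.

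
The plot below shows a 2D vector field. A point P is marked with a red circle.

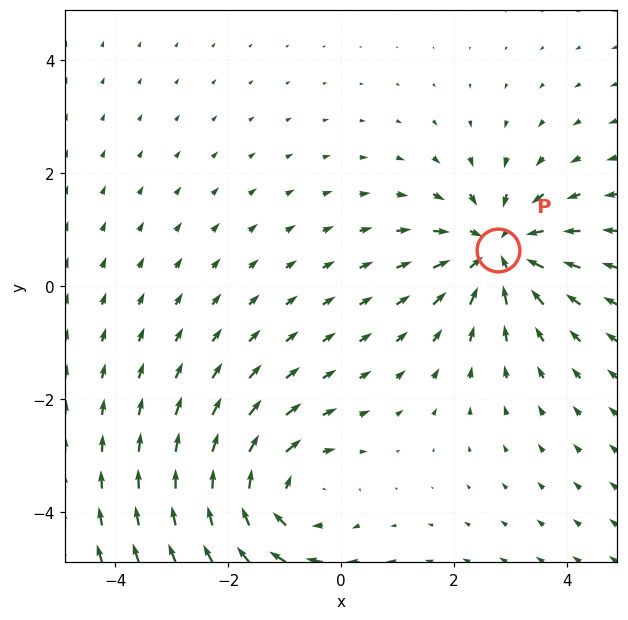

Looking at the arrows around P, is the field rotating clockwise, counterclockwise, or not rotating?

not rotating

Near P at (2.8, 0.6) the arrows show no circulation. The curl there is ≈0.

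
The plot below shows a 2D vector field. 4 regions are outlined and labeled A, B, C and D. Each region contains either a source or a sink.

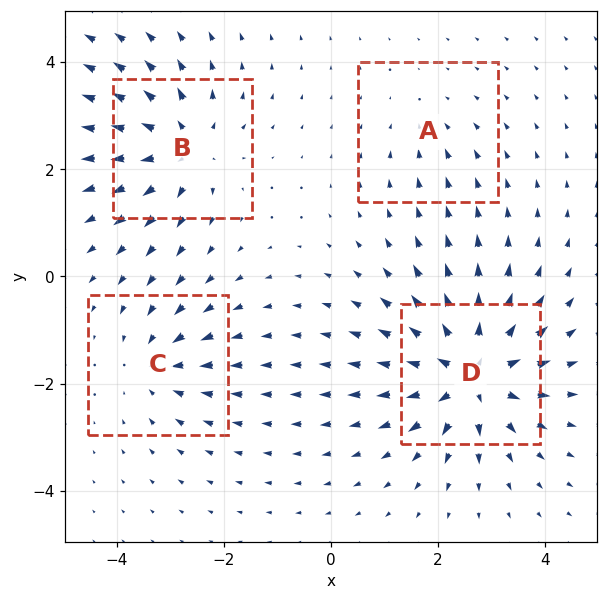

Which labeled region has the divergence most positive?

Divergence at each region's feature centre — A: about -2, B: about +5, C: about -4, D: about +8. Region D is most positive.

D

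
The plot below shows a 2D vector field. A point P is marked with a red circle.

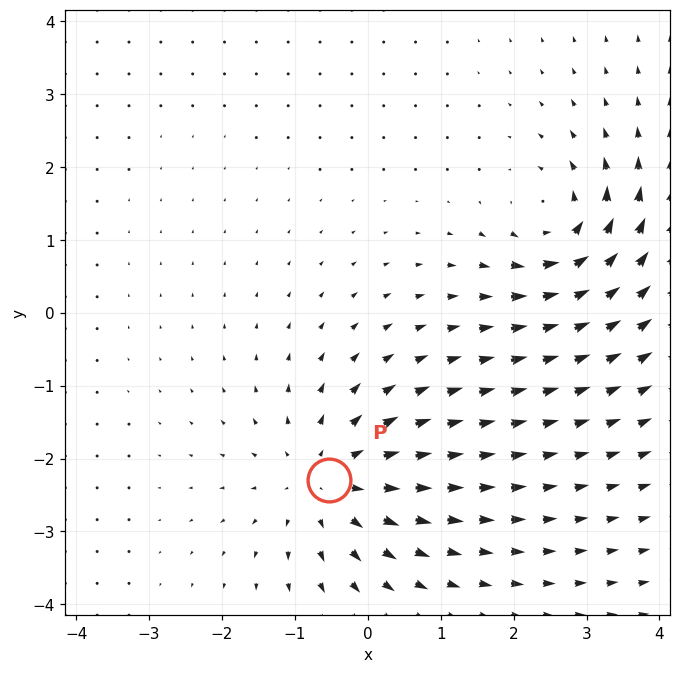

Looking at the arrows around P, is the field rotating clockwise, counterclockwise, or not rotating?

not rotating

Near P at (-0.5, -2.3) the arrows show no circulation. The curl there is ≈0.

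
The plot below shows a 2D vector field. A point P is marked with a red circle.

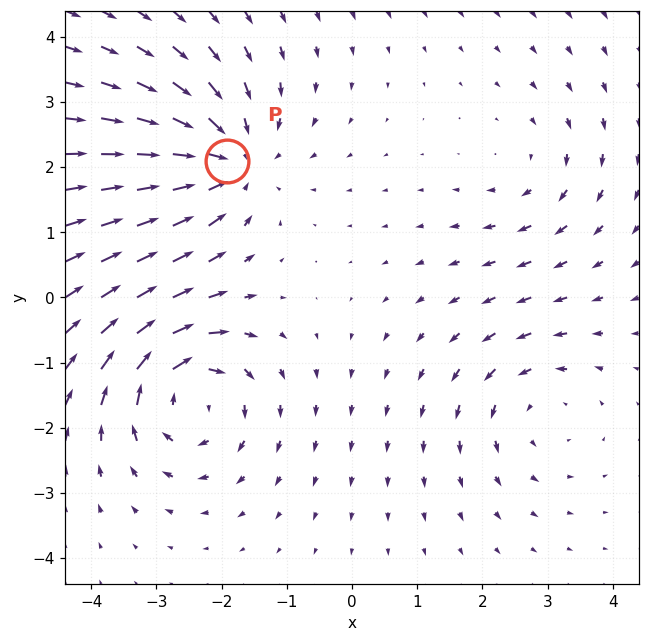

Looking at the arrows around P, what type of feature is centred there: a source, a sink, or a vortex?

sink

At P (-1.9, 2.1) the arrows converge inward. Divergence about -5, curl ≈0 — negative divergence with near-zero curl is a sink.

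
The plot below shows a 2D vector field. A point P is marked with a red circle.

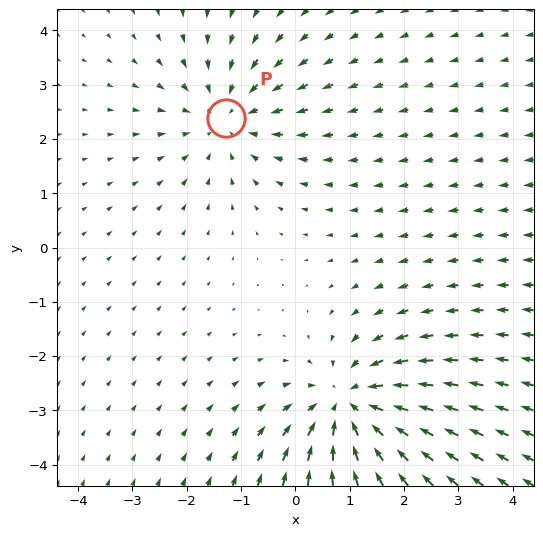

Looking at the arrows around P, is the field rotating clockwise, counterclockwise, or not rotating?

not rotating

Near P at (-1.3, 2.4) the arrows show no circulation. The curl there is ≈0.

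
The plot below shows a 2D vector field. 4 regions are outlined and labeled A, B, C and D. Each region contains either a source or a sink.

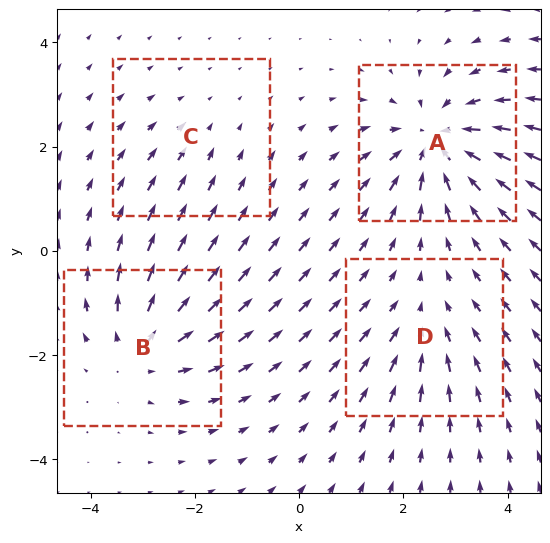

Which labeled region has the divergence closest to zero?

C

Divergence at each region's feature centre — A: about -7, B: about +5, C: about -2, D: about -3. Region C is closest to zero.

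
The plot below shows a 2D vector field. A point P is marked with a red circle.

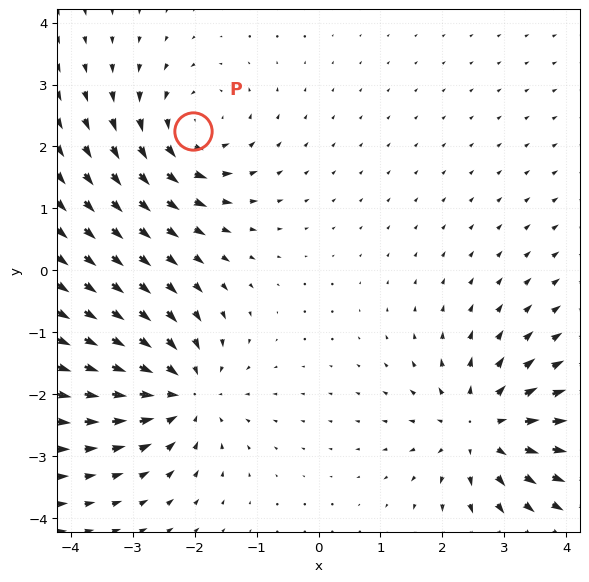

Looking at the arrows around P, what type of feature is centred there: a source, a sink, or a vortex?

At P (-2.0, 2.3) the arrows circulate counterclockwise. Divergence ≈0, curl about +3 — near-zero divergence with nonzero curl is a vortex.

vortex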